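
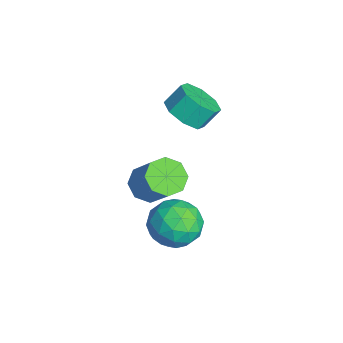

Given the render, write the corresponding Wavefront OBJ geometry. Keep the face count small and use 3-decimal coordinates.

v -0.423 -3.245 -0.735
v 0.316 -3.336 -1.275
v 1.523 -2.845 0.295
v 0.783 -2.755 0.835
v 0.057 -2.681 -1.28
v 1.264 -2.191 0.29
v -0.483 -2.357 -0.967
v 0.723 -1.866 0.604
v -0.989 -2.553 -0.517
v 0.218 -2.062 1.053
v -1.163 -3.155 -0.195
v 0.044 -2.664 1.375
v -0.904 -3.809 -0.19
v 0.303 -3.319 1.38
v -0.363 -4.134 -0.504
v 0.843 -3.643 1.067
v 0.142 -3.938 -0.953
v 1.349 -3.447 0.617
v -2.748 -1.358 1.3
v -1.792 -0.981 1.138
v -1.937 -0.245 1.997
v -2.892 -0.622 2.16
v -2.347 -0.596 0.716
v -2.492 0.139 1.575
v -3.137 -0.658 0.636
v -3.281 0.077 1.495
v -3.699 -1.13 0.946
v -3.843 -0.394 1.805
v -3.703 -1.735 1.463
v -3.848 -0.999 2.322
v -3.148 -2.119 1.885
v -3.293 -1.384 2.744
v -2.359 -2.057 1.965
v -2.503 -1.322 2.824
v -1.797 -1.586 1.655
v -1.941 -0.85 2.514
v 0.529 -1.628 -3.759
v 1.196 -1.494 -2.722
v -0.436 -3.186 -2.938
v 0.231 -3.052 -1.901
v -0.613 -2.197 -2.209
v -0.017 -1.235 -2.717
v 0.777 -3.445 -2.943
v 1.373 -2.483 -3.451
v 1.35 -2.617 -2.218
v 0.49 -1.846 -1.764
v 0.27 -2.834 -3.896
v -0.59 -2.063 -3.442
v 0.947 -1.425 -3.313
v -0.187 -3.255 -2.347
v -0.683 -2.753 -2.529
v -0.291 -2.674 -1.919
v 0.234 -1.272 -3.31
v 0.626 -1.193 -2.7
v -0.437 -1.606 -2.399
v 0.134 -3.487 -2.96
v 0.526 -3.408 -2.35
v 1.051 -2.006 -3.741
v 1.443 -1.927 -3.131
v 1.197 -3.074 -3.261
v 1.43 -2.006 -2.407
v 0.863 -2.921 -1.924
v 1.183 -3.153 -2.536
v 1.534 -2.587 -2.835
v 0.924 -1.553 -2.14
v 0.358 -2.468 -1.657
v -0.139 -1.965 -1.839
v 0.211 -1.4 -2.137
v 1.015 -2.213 -1.843
v 0.402 -2.212 -4.003
v -0.164 -3.127 -3.52
v 0.549 -3.28 -3.523
v 0.899 -2.715 -3.821
v -0.103 -1.759 -3.736
v -0.67 -2.674 -3.253
v -0.774 -2.093 -2.825
v -0.423 -1.527 -3.124
v -0.255 -2.467 -3.817
f 2 1 5
f 2 5 3
f 3 5 6
f 3 6 4
f 5 1 7
f 5 7 6
f 6 7 8
f 6 8 4
f 7 1 9
f 7 9 8
f 8 9 10
f 8 10 4
f 9 1 11
f 9 11 10
f 10 11 12
f 10 12 4
f 11 1 13
f 11 13 12
f 12 13 14
f 12 14 4
f 13 1 15
f 13 15 14
f 14 15 16
f 14 16 4
f 15 1 17
f 15 17 16
f 16 17 18
f 16 18 4
f 17 1 2
f 17 2 18
f 18 2 3
f 18 3 4
f 20 19 23
f 20 23 21
f 21 23 24
f 21 24 22
f 23 19 25
f 23 25 24
f 24 25 26
f 24 26 22
f 25 19 27
f 25 27 26
f 26 27 28
f 26 28 22
f 27 19 29
f 27 29 28
f 28 29 30
f 28 30 22
f 29 19 31
f 29 31 30
f 30 31 32
f 30 32 22
f 31 19 33
f 31 33 32
f 32 33 34
f 32 34 22
f 33 19 35
f 33 35 34
f 34 35 36
f 34 36 22
f 35 19 20
f 35 20 36
f 36 20 21
f 36 21 22
f 37 74 53
f 74 48 77
f 53 77 42
f 74 77 53
f 37 53 49
f 53 42 54
f 49 54 38
f 53 54 49
f 37 49 58
f 49 38 59
f 58 59 44
f 49 59 58
f 37 58 70
f 58 44 73
f 70 73 47
f 58 73 70
f 37 70 74
f 70 47 78
f 74 78 48
f 70 78 74
f 38 54 65
f 54 42 68
f 65 68 46
f 54 68 65
f 42 77 55
f 77 48 76
f 55 76 41
f 77 76 55
f 48 78 75
f 78 47 71
f 75 71 39
f 78 71 75
f 47 73 72
f 73 44 60
f 72 60 43
f 73 60 72
f 44 59 64
f 59 38 61
f 64 61 45
f 59 61 64
f 40 66 52
f 66 46 67
f 52 67 41
f 66 67 52
f 40 52 50
f 52 41 51
f 50 51 39
f 52 51 50
f 40 50 57
f 50 39 56
f 57 56 43
f 50 56 57
f 40 57 62
f 57 43 63
f 62 63 45
f 57 63 62
f 40 62 66
f 62 45 69
f 66 69 46
f 62 69 66
f 41 67 55
f 67 46 68
f 55 68 42
f 67 68 55
f 39 51 75
f 51 41 76
f 75 76 48
f 51 76 75
f 43 56 72
f 56 39 71
f 72 71 47
f 56 71 72
f 45 63 64
f 63 43 60
f 64 60 44
f 63 60 64
f 46 69 65
f 69 45 61
f 65 61 38
f 69 61 65



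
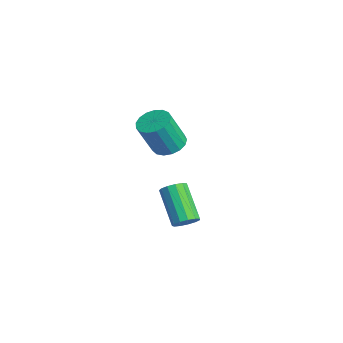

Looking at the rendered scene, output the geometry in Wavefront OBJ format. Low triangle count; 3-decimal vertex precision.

v 3.991 -0.505 -1.653
v 4.451 -0.546 -1.154
v 2.869 -0.716 0.292
v 2.409 -0.675 -0.207
v 4.372 -0.173 -1.197
v 2.789 -0.343 0.248
v 4.171 0.094 -1.385
v 2.589 -0.076 0.06
v 3.914 0.171 -1.658
v 2.331 0 -0.213
v 3.681 0.033 -1.929
v 2.098 -0.137 -0.484
v 3.546 -0.275 -2.113
v 1.964 -0.445 -0.667
v 3.553 -0.657 -2.15
v 1.971 -0.827 -0.705
v 3.699 -0.99 -2.03
v 2.117 -1.16 -0.584
v 3.938 -1.169 -1.789
v 2.355 -1.339 -0.344
v 4.194 -1.137 -1.506
v 2.611 -1.307 -0.06
v 4.385 -0.905 -1.269
v 2.802 -1.075 0.177
v -2.591 0.551 -0.476
v -1.935 1.177 -0.27
v -1.692 0.295 1.642
v -2.349 -0.331 1.436
v -2.313 1.37 -0.134
v -2.07 0.487 1.778
v -2.754 1.375 -0.076
v -2.511 0.492 1.837
v -3.158 1.191 -0.109
v -2.915 0.308 1.803
v -3.432 0.861 -0.227
v -3.189 -0.022 1.686
v -3.514 0.459 -0.401
v -3.271 -0.423 1.511
v -3.384 0.079 -0.593
v -3.141 -0.803 1.319
v -3.073 -0.193 -0.758
v -2.83 -1.075 1.154
v -2.651 -0.294 -0.859
v -2.408 -1.177 1.054
v -2.216 -0.202 -0.871
v -1.973 -1.085 1.041
v -1.867 0.063 -0.794
v -1.624 -0.82 1.119
v -1.683 0.439 -0.643
v -1.441 -0.443 1.269
v -1.708 0.842 -0.454
v -1.465 -0.041 1.458
f 2 1 5
f 2 5 3
f 3 5 6
f 3 6 4
f 5 1 7
f 5 7 6
f 6 7 8
f 6 8 4
f 7 1 9
f 7 9 8
f 8 9 10
f 8 10 4
f 9 1 11
f 9 11 10
f 10 11 12
f 10 12 4
f 11 1 13
f 11 13 12
f 12 13 14
f 12 14 4
f 13 1 15
f 13 15 14
f 14 15 16
f 14 16 4
f 15 1 17
f 15 17 16
f 16 17 18
f 16 18 4
f 17 1 19
f 17 19 18
f 18 19 20
f 18 20 4
f 19 1 21
f 19 21 20
f 20 21 22
f 20 22 4
f 21 1 23
f 21 23 22
f 22 23 24
f 22 24 4
f 23 1 2
f 23 2 24
f 24 2 3
f 24 3 4
f 26 25 29
f 26 29 27
f 27 29 30
f 27 30 28
f 29 25 31
f 29 31 30
f 30 31 32
f 30 32 28
f 31 25 33
f 31 33 32
f 32 33 34
f 32 34 28
f 33 25 35
f 33 35 34
f 34 35 36
f 34 36 28
f 35 25 37
f 35 37 36
f 36 37 38
f 36 38 28
f 37 25 39
f 37 39 38
f 38 39 40
f 38 40 28
f 39 25 41
f 39 41 40
f 40 41 42
f 40 42 28
f 41 25 43
f 41 43 42
f 42 43 44
f 42 44 28
f 43 25 45
f 43 45 44
f 44 45 46
f 44 46 28
f 45 25 47
f 45 47 46
f 46 47 48
f 46 48 28
f 47 25 49
f 47 49 48
f 48 49 50
f 48 50 28
f 49 25 51
f 49 51 50
f 50 51 52
f 50 52 28
f 51 25 26
f 51 26 52
f 52 26 27
f 52 27 28



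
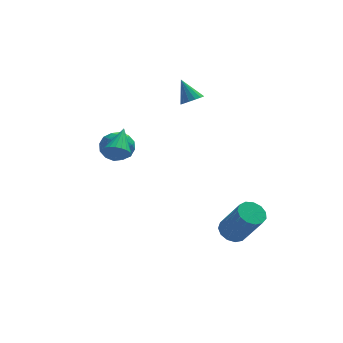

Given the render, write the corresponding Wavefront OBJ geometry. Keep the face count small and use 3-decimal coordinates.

v 0.596 1.308 1.671
v 1.172 1.465 1.796
v 0.184 1.992 2.709
v 1.066 1.692 1.604
v 0.833 1.816 1.43
v 0.537 1.804 1.321
v 0.257 1.659 1.305
v 0.068 1.42 1.387
v 0.02 1.151 1.546
v 0.127 0.924 1.737
v 0.359 0.8 1.912
v 0.655 0.812 2.021
v 0.935 0.957 2.037
v 1.124 1.196 1.955
v 1.661 -3.053 -4.509
v 2.274 -3.225 -4.845
v 2.972 -4.099 -3.127
v 2.359 -3.927 -2.791
v 2.333 -2.858 -4.683
v 3.03 -3.732 -2.964
v 2.178 -2.553 -4.465
v 2.875 -3.427 -2.746
v 1.859 -2.407 -4.261
v 2.556 -3.281 -2.542
v 1.477 -2.466 -4.136
v 2.175 -3.339 -2.417
v 1.154 -2.711 -4.129
v 1.852 -3.585 -2.411
v 0.992 -3.065 -4.244
v 1.69 -3.939 -2.525
v 1.043 -3.415 -4.442
v 1.74 -4.289 -2.724
v 1.289 -3.65 -4.662
v 1.987 -4.524 -2.944
v 1.654 -3.696 -4.833
v 2.351 -4.57 -3.115
v 2.021 -3.538 -4.902
v 2.719 -4.411 -3.183
v -3.371 1.002 -1.248
v -3.135 1.387 -0.489
v -2.965 -0.267 -0.731
v -2.729 0.118 0.028
v -3.583 0.063 -0.192
v -3.833 0.847 -0.512
v -2.267 0.273 -0.708
v -2.517 1.057 -1.028
v -2.452 0.936 -0.156
v -3.265 0.806 0.164
v -2.835 0.314 -1.384
v -3.648 0.184 -1.064
v -3.289 1.306 -0.914
v -2.811 -0.186 -0.306
v -3.313 -0.218 -0.435
v -3.174 0.008 0.011
v -3.699 0.989 -0.927
v -3.56 1.215 -0.481
v -3.823 0.436 -0.306
v -2.54 -0.095 -0.739
v -2.401 0.131 -0.293
v -2.926 1.112 -1.231
v -2.787 1.338 -0.785
v -2.277 0.684 -0.914
v -2.748 1.267 -0.272
v -2.51 0.521 0.032
v -2.238 0.613 -0.401
v -2.386 1.074 -0.589
v -3.226 1.191 -0.084
v -2.988 0.445 0.22
v -3.49 0.413 0.09
v -3.637 0.873 -0.097
v -2.825 0.926 0.112
v -3.112 0.675 -1.44
v -2.874 -0.071 -1.136
v -2.463 0.247 -1.123
v -2.61 0.707 -1.31
v -3.59 0.599 -1.252
v -3.352 -0.147 -0.948
v -3.714 0.046 -0.631
v -3.862 0.507 -0.819
v -3.275 0.194 -1.332
v -3.664 -3.744 1.746
v -3.044 -3.952 1.659
v -3.176 -2.616 2.534
v -3.079 -3.786 1.443
v -3.215 -3.613 1.28
v -3.429 -3.462 1.197
v -3.684 -3.36 1.209
v -3.935 -3.325 1.314
v -4.139 -3.362 1.494
v -4.261 -3.465 1.717
v -4.28 -3.617 1.945
v -4.192 -3.79 2.139
v -4.013 -3.955 2.265
v -3.774 -4.084 2.301
v -3.515 -4.154 2.241
v -3.282 -4.153 2.096
v -3.115 -4.082 1.89
f 2 1 4
f 2 4 3
f 4 1 5
f 4 5 3
f 5 1 6
f 5 6 3
f 6 1 7
f 6 7 3
f 7 1 8
f 7 8 3
f 8 1 9
f 8 9 3
f 9 1 10
f 9 10 3
f 10 1 11
f 10 11 3
f 11 1 12
f 11 12 3
f 12 1 13
f 12 13 3
f 13 1 14
f 13 14 3
f 14 1 2
f 14 2 3
f 16 15 19
f 16 19 17
f 17 19 20
f 17 20 18
f 19 15 21
f 19 21 20
f 20 21 22
f 20 22 18
f 21 15 23
f 21 23 22
f 22 23 24
f 22 24 18
f 23 15 25
f 23 25 24
f 24 25 26
f 24 26 18
f 25 15 27
f 25 27 26
f 26 27 28
f 26 28 18
f 27 15 29
f 27 29 28
f 28 29 30
f 28 30 18
f 29 15 31
f 29 31 30
f 30 31 32
f 30 32 18
f 31 15 33
f 31 33 32
f 32 33 34
f 32 34 18
f 33 15 35
f 33 35 34
f 34 35 36
f 34 36 18
f 35 15 37
f 35 37 36
f 36 37 38
f 36 38 18
f 37 15 16
f 37 16 38
f 38 16 17
f 38 17 18
f 39 76 55
f 76 50 79
f 55 79 44
f 76 79 55
f 39 55 51
f 55 44 56
f 51 56 40
f 55 56 51
f 39 51 60
f 51 40 61
f 60 61 46
f 51 61 60
f 39 60 72
f 60 46 75
f 72 75 49
f 60 75 72
f 39 72 76
f 72 49 80
f 76 80 50
f 72 80 76
f 40 56 67
f 56 44 70
f 67 70 48
f 56 70 67
f 44 79 57
f 79 50 78
f 57 78 43
f 79 78 57
f 50 80 77
f 80 49 73
f 77 73 41
f 80 73 77
f 49 75 74
f 75 46 62
f 74 62 45
f 75 62 74
f 46 61 66
f 61 40 63
f 66 63 47
f 61 63 66
f 42 68 54
f 68 48 69
f 54 69 43
f 68 69 54
f 42 54 52
f 54 43 53
f 52 53 41
f 54 53 52
f 42 52 59
f 52 41 58
f 59 58 45
f 52 58 59
f 42 59 64
f 59 45 65
f 64 65 47
f 59 65 64
f 42 64 68
f 64 47 71
f 68 71 48
f 64 71 68
f 43 69 57
f 69 48 70
f 57 70 44
f 69 70 57
f 41 53 77
f 53 43 78
f 77 78 50
f 53 78 77
f 45 58 74
f 58 41 73
f 74 73 49
f 58 73 74
f 47 65 66
f 65 45 62
f 66 62 46
f 65 62 66
f 48 71 67
f 71 47 63
f 67 63 40
f 71 63 67
f 82 81 84
f 82 84 83
f 84 81 85
f 84 85 83
f 85 81 86
f 85 86 83
f 86 81 87
f 86 87 83
f 87 81 88
f 87 88 83
f 88 81 89
f 88 89 83
f 89 81 90
f 89 90 83
f 90 81 91
f 90 91 83
f 91 81 92
f 91 92 83
f 92 81 93
f 92 93 83
f 93 81 94
f 93 94 83
f 94 81 95
f 94 95 83
f 95 81 96
f 95 96 83
f 96 81 97
f 96 97 83
f 97 81 82
f 97 82 83



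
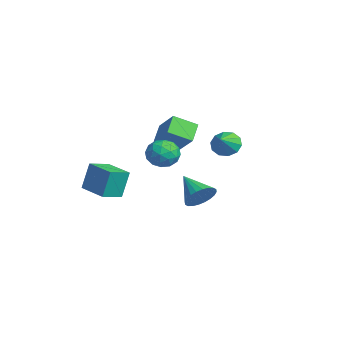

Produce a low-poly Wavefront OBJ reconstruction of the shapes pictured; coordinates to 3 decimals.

v -2.704 4.071 0.145
v -1.943 4.571 -0.358
v -1.616 3.309 1.035
v -2.111 4.926 0.152
v -2.506 4.954 0.658
v -2.976 4.645 0.969
v -3.343 4.117 0.964
v -3.466 3.572 0.647
v -3.297 3.217 0.138
v -2.903 3.189 -0.369
v -2.432 3.498 -0.679
v -2.066 4.026 -0.675
v -2.999 -5.336 -2.702
v -3.147 -4.774 -0.725
v -3.612 -3.937 -3.145
v -3.76 -3.375 -1.169
v -1.04 -4.505 -2.791
v -1.188 -3.943 -0.815
v -1.653 -3.106 -3.235
v -1.801 -2.544 -1.258
v 4.661 0.024 -1.021
v 5.154 0.358 -0.108
v 2.959 -0.524 0.101
v 4.958 0.715 -0.232
v 4.717 0.966 -0.475
v 4.466 1.074 -0.802
v 4.246 1.022 -1.162
v 4.088 0.818 -1.5
v 4.018 0.494 -1.766
v 4.046 0.097 -1.918
v 4.167 -0.31 -1.933
v 4.363 -0.667 -1.81
v 4.605 -0.918 -1.566
v 4.855 -1.026 -1.239
v 5.075 -0.974 -0.88
v 5.233 -0.77 -0.541
v 5.303 -0.445 -0.276
v 5.275 -0.049 -0.124
v -1.898 -0.711 0.637
v -1.272 0.106 1.185
v -0.308 -1.486 -0.025
v 0.318 -0.669 0.523
v -0.249 -1.48 1.141
v -1.232 -1.002 1.55
v -0.348 -0.378 -0.39
v -1.331 0.1 0.019
v -0.314 0.312 0.551
v -0.252 -0.369 1.496
v -1.328 -1.011 -0.336
v -1.266 -1.692 0.609
v -1.725 -0.235 0.969
v 0.145 -1.145 0.191
v -0.189 -1.623 0.554
v 0.18 -1.142 0.876
v -1.701 -0.886 1.183
v -1.333 -0.405 1.505
v -0.731 -1.338 1.479
v -0.247 -0.975 -0.345
v 0.121 -0.494 -0.023
v -1.76 -0.238 0.284
v -1.391 0.243 0.606
v -0.849 -0.042 -0.319
v -0.793 0.367 0.918
v 0.141 -0.088 0.529
v -0.251 0.082 -0.007
v -0.828 0.364 0.233
v -0.757 -0.033 1.474
v 0.178 -0.489 1.085
v -0.156 -0.966 1.448
v -0.733 -0.684 1.689
v -0.194 0.088 1.101
v -1.758 -0.891 0.075
v -0.823 -1.347 -0.314
v -0.847 -0.696 -0.529
v -1.424 -0.414 -0.288
v -1.721 -1.292 0.631
v -0.787 -1.747 0.242
v -0.752 -1.744 0.927
v -1.329 -1.462 1.167
v -1.386 -1.468 0.059
v -3.54 -0.475 0.545
v -4.563 0.211 1.502
v -3.263 1.088 -0.281
v -4.286 1.775 0.676
v -1.974 -0.035 1.904
v -2.997 0.652 2.861
v -1.697 1.529 1.078
v -2.72 2.215 2.035
f 2 1 4
f 2 4 3
f 4 1 5
f 4 5 3
f 5 1 6
f 5 6 3
f 6 1 7
f 6 7 3
f 7 1 8
f 7 8 3
f 8 1 9
f 8 9 3
f 9 1 10
f 9 10 3
f 10 1 11
f 10 11 3
f 11 1 12
f 11 12 3
f 12 1 2
f 12 2 3
f 14 16 13
f 17 14 13
f 13 16 15
f 15 17 13
f 14 20 16
f 18 14 17
f 18 20 14
f 16 20 15
f 19 17 15
f 15 20 19
f 19 18 17
f 20 18 19
f 22 21 24
f 22 24 23
f 24 21 25
f 24 25 23
f 25 21 26
f 25 26 23
f 26 21 27
f 26 27 23
f 27 21 28
f 27 28 23
f 28 21 29
f 28 29 23
f 29 21 30
f 29 30 23
f 30 21 31
f 30 31 23
f 31 21 32
f 31 32 23
f 32 21 33
f 32 33 23
f 33 21 34
f 33 34 23
f 34 21 35
f 34 35 23
f 35 21 36
f 35 36 23
f 36 21 37
f 36 37 23
f 37 21 38
f 37 38 23
f 38 21 22
f 38 22 23
f 39 76 55
f 76 50 79
f 55 79 44
f 76 79 55
f 39 55 51
f 55 44 56
f 51 56 40
f 55 56 51
f 39 51 60
f 51 40 61
f 60 61 46
f 51 61 60
f 39 60 72
f 60 46 75
f 72 75 49
f 60 75 72
f 39 72 76
f 72 49 80
f 76 80 50
f 72 80 76
f 40 56 67
f 56 44 70
f 67 70 48
f 56 70 67
f 44 79 57
f 79 50 78
f 57 78 43
f 79 78 57
f 50 80 77
f 80 49 73
f 77 73 41
f 80 73 77
f 49 75 74
f 75 46 62
f 74 62 45
f 75 62 74
f 46 61 66
f 61 40 63
f 66 63 47
f 61 63 66
f 42 68 54
f 68 48 69
f 54 69 43
f 68 69 54
f 42 54 52
f 54 43 53
f 52 53 41
f 54 53 52
f 42 52 59
f 52 41 58
f 59 58 45
f 52 58 59
f 42 59 64
f 59 45 65
f 64 65 47
f 59 65 64
f 42 64 68
f 64 47 71
f 68 71 48
f 64 71 68
f 43 69 57
f 69 48 70
f 57 70 44
f 69 70 57
f 41 53 77
f 53 43 78
f 77 78 50
f 53 78 77
f 45 58 74
f 58 41 73
f 74 73 49
f 58 73 74
f 47 65 66
f 65 45 62
f 66 62 46
f 65 62 66
f 48 71 67
f 71 47 63
f 67 63 40
f 71 63 67
f 82 84 81
f 85 82 81
f 81 84 83
f 83 85 81
f 82 88 84
f 86 82 85
f 86 88 82
f 84 88 83
f 87 85 83
f 83 88 87
f 87 86 85
f 88 86 87



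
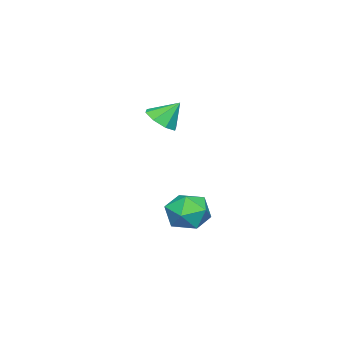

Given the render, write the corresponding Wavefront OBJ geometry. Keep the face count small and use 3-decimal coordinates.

v 2.067 -1.94 -3.884
v 2.688 -2.447 -2.951
v 0.412 -2.873 -3.289
v 1.033 -3.38 -2.356
v 0.807 -2.17 -2.36
v 1.83 -1.594 -2.727
v 1.27 -3.726 -3.513
v 2.293 -3.15 -3.88
v 2.195 -3.551 -2.721
v 1.909 -2.59 -2.009
v 1.191 -2.73 -4.231
v 0.905 -1.769 -3.519
v 1.318 -4.182 2.432
v 2.024 -3.578 2.231
v 0.942 -3.378 3.528
v 1.404 -3.405 1.892
v 0.735 -3.688 1.869
v 0.407 -4.259 2.176
v 0.613 -4.786 2.633
v 1.232 -4.959 2.973
v 1.902 -4.676 2.996
v 2.23 -4.105 2.689
f 1 12 6
f 1 6 2
f 1 2 8
f 1 8 11
f 1 11 12
f 2 6 10
f 6 12 5
f 12 11 3
f 11 8 7
f 8 2 9
f 4 10 5
f 4 5 3
f 4 3 7
f 4 7 9
f 4 9 10
f 5 10 6
f 3 5 12
f 7 3 11
f 9 7 8
f 10 9 2
f 14 13 16
f 14 16 15
f 16 13 17
f 16 17 15
f 17 13 18
f 17 18 15
f 18 13 19
f 18 19 15
f 19 13 20
f 19 20 15
f 20 13 21
f 20 21 15
f 21 13 22
f 21 22 15
f 22 13 14
f 22 14 15



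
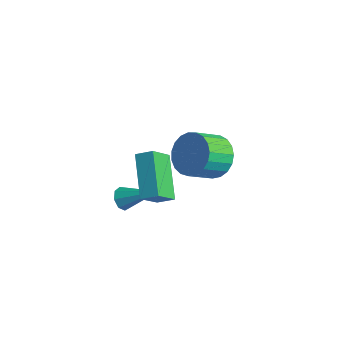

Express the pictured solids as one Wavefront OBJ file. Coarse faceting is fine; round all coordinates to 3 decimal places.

v 1.735 2.279 0.448
v 2.795 2.006 0.344
v 2.566 0.768 1.248
v 1.505 1.041 1.352
v 2.802 2.275 0.714
v 2.573 1.037 1.618
v 2.625 2.544 1.038
v 2.395 1.306 1.942
v 2.293 2.768 1.26
v 2.063 1.53 2.164
v 1.865 2.907 1.342
v 1.635 1.669 2.245
v 1.415 2.938 1.269
v 1.185 1.7 2.173
v 1.02 2.854 1.054
v 0.79 1.616 1.958
v 0.748 2.671 0.735
v 0.518 1.433 1.638
v 0.647 2.421 0.366
v 0.417 1.183 1.269
v 0.734 2.146 0.011
v 0.505 0.907 0.915
v 0.995 1.893 -0.268
v 0.765 0.655 0.635
v 1.383 1.708 -0.424
v 1.153 0.47 0.48
v 1.832 1.621 -0.428
v 1.602 0.383 0.476
v 2.264 1.648 -0.281
v 2.034 0.41 0.623
v 2.605 1.784 -0.008
v 2.375 0.546 0.896
v 0.518 -1.991 -0.396
v 0.821 -2.497 -0.425
v 1.922 -1.209 0.636
v 0.917 -2.218 -0.767
v 0.779 -1.806 -0.892
v 0.489 -1.503 -0.726
v 0.215 -1.486 -0.367
v 0.119 -1.764 -0.025
v 0.257 -2.176 0.099
v 0.547 -2.479 -0.066
v 3.782 -3.042 2.676
v 3.846 -4.017 3.692
v 2.339 -1.957 3.807
v 2.403 -2.933 4.823
v 4.377 -2.627 3.037
v 4.441 -3.603 4.053
v 2.934 -1.543 4.168
v 2.998 -2.518 5.184
f 2 1 5
f 2 5 3
f 3 5 6
f 3 6 4
f 5 1 7
f 5 7 6
f 6 7 8
f 6 8 4
f 7 1 9
f 7 9 8
f 8 9 10
f 8 10 4
f 9 1 11
f 9 11 10
f 10 11 12
f 10 12 4
f 11 1 13
f 11 13 12
f 12 13 14
f 12 14 4
f 13 1 15
f 13 15 14
f 14 15 16
f 14 16 4
f 15 1 17
f 15 17 16
f 16 17 18
f 16 18 4
f 17 1 19
f 17 19 18
f 18 19 20
f 18 20 4
f 19 1 21
f 19 21 20
f 20 21 22
f 20 22 4
f 21 1 23
f 21 23 22
f 22 23 24
f 22 24 4
f 23 1 25
f 23 25 24
f 24 25 26
f 24 26 4
f 25 1 27
f 25 27 26
f 26 27 28
f 26 28 4
f 27 1 29
f 27 29 28
f 28 29 30
f 28 30 4
f 29 1 31
f 29 31 30
f 30 31 32
f 30 32 4
f 31 1 2
f 31 2 32
f 32 2 3
f 32 3 4
f 34 33 36
f 34 36 35
f 36 33 37
f 36 37 35
f 37 33 38
f 37 38 35
f 38 33 39
f 38 39 35
f 39 33 40
f 39 40 35
f 40 33 41
f 40 41 35
f 41 33 42
f 41 42 35
f 42 33 34
f 42 34 35
f 44 46 43
f 47 44 43
f 43 46 45
f 45 47 43
f 44 50 46
f 48 44 47
f 48 50 44
f 46 50 45
f 49 47 45
f 45 50 49
f 49 48 47
f 50 48 49



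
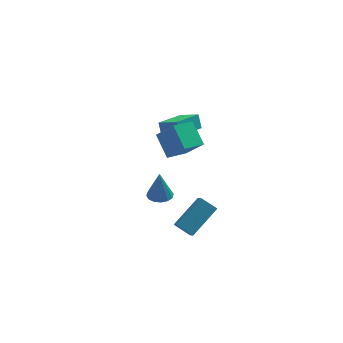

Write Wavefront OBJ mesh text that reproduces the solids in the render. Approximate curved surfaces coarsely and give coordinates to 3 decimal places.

v -0.487 1.51 3.204
v -0.6 1.932 3.956
v -1.325 2.187 2.698
v -1.438 2.609 3.45
v 0.798 2.731 2.71
v 0.685 3.153 3.462
v -0.04 3.408 2.204
v -0.153 3.83 2.956
v -1.933 -2.275 1.92
v -1.365 -2.63 1.932
v -1.947 -2.245 3.54
v -1.263 -2.298 1.926
v -1.342 -1.96 1.919
v -1.578 -1.707 1.913
v -1.91 -1.605 1.908
v -2.248 -1.684 1.907
v -2.501 -1.92 1.909
v -2.603 -2.252 1.914
v -2.524 -2.59 1.921
v -2.288 -2.843 1.928
v -1.956 -2.944 1.932
v -1.618 -2.866 1.934
v -1.286 0.182 2.666
v -1.713 1.292 3.596
v -0.24 0.824 2.379
v -0.668 1.935 3.309
v -0.492 -0.555 3.911
v -0.92 0.556 4.841
v 0.553 0.088 3.624
v 0.126 1.198 4.554
v -1.344 -4.12 1.176
v -0.028 -3.125 2.234
v -1.368 -3.267 0.404
v -0.052 -2.272 1.463
v -0.588 -4.568 0.657
v 0.728 -3.573 1.716
v -0.612 -3.715 -0.114
v 0.704 -2.72 0.944
f 2 4 1
f 5 2 1
f 1 4 3
f 3 5 1
f 2 8 4
f 6 2 5
f 6 8 2
f 4 8 3
f 7 5 3
f 3 8 7
f 7 6 5
f 8 6 7
f 10 9 12
f 10 12 11
f 12 9 13
f 12 13 11
f 13 9 14
f 13 14 11
f 14 9 15
f 14 15 11
f 15 9 16
f 15 16 11
f 16 9 17
f 16 17 11
f 17 9 18
f 17 18 11
f 18 9 19
f 18 19 11
f 19 9 20
f 19 20 11
f 20 9 21
f 20 21 11
f 21 9 22
f 21 22 11
f 22 9 10
f 22 10 11
f 24 26 23
f 27 24 23
f 23 26 25
f 25 27 23
f 24 30 26
f 28 24 27
f 28 30 24
f 26 30 25
f 29 27 25
f 25 30 29
f 29 28 27
f 30 28 29
f 32 34 31
f 35 32 31
f 31 34 33
f 33 35 31
f 32 38 34
f 36 32 35
f 36 38 32
f 34 38 33
f 37 35 33
f 33 38 37
f 37 36 35
f 38 36 37



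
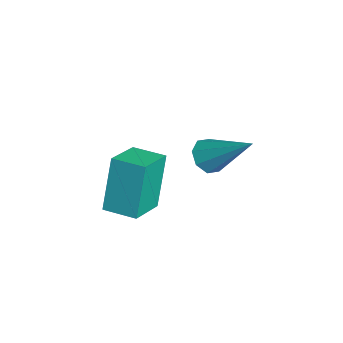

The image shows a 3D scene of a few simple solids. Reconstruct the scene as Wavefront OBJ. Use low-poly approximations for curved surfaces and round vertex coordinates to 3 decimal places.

v 0.577 0.526 -0.235
v 1.163 0.364 -0.583
v 1.703 1.694 1.115
v 0.929 0.807 -0.771
v 0.489 1.086 -0.645
v 0.101 1.037 -0.279
v -0.008 0.688 0.113
v 0.226 0.245 0.301
v 0.666 -0.034 0.176
v 1.054 0.015 -0.191
v 2.854 -2.639 0.242
v 2.296 -2.242 2.121
v 3.561 -1.745 0.263
v 3.003 -1.348 2.142
v 3.917 -3.492 0.738
v 3.359 -3.095 2.617
v 4.624 -2.598 0.759
v 4.066 -2.201 2.638
f 2 1 4
f 2 4 3
f 4 1 5
f 4 5 3
f 5 1 6
f 5 6 3
f 6 1 7
f 6 7 3
f 7 1 8
f 7 8 3
f 8 1 9
f 8 9 3
f 9 1 10
f 9 10 3
f 10 1 2
f 10 2 3
f 12 14 11
f 15 12 11
f 11 14 13
f 13 15 11
f 12 18 14
f 16 12 15
f 16 18 12
f 14 18 13
f 17 15 13
f 13 18 17
f 17 16 15
f 18 16 17



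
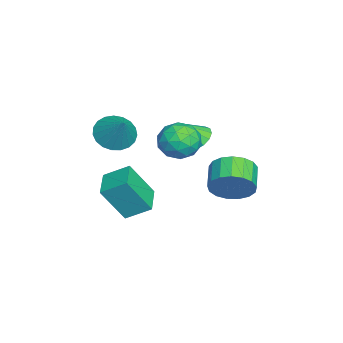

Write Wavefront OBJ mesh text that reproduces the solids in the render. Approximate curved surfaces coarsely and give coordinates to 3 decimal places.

v 0.908 -1.798 -4.67
v 1.192 -2.903 -2.812
v 0.942 -0.55 -3.932
v 1.225 -1.655 -2.075
v 2.475 -1.725 -4.865
v 2.758 -2.83 -3.008
v 2.508 -0.477 -4.128
v 2.792 -1.582 -2.27
v 2.793 1.553 1.414
v 3.669 0.953 1.199
v 1.891 0.667 0.201
v 2.767 0.067 -0.014
v 2.253 -0.044 0.933
v 2.811 0.504 1.683
v 2.749 1.116 -0.283
v 3.307 1.664 0.467
v 3.642 0.683 0.151
v 3.336 -0.033 0.903
v 2.224 1.653 0.497
v 1.918 0.937 1.249
v 3.31 1.331 1.413
v 2.25 0.289 -0.013
v 1.947 0.224 0.544
v 2.463 -0.128 0.418
v 2.806 1.067 1.697
v 3.321 0.714 1.571
v 2.488 0.128 1.415
v 2.239 0.906 -0.171
v 2.754 0.553 -0.297
v 3.097 1.748 0.982
v 3.613 1.396 0.856
v 3.072 1.492 -0.015
v 3.81 0.82 0.671
v 3.279 0.299 -0.042
v 3.269 0.916 -0.201
v 3.597 1.237 0.24
v 3.629 0.399 1.113
v 3.099 -0.122 0.4
v 2.797 -0.187 0.956
v 3.125 0.134 1.397
v 3.613 0.24 0.496
v 2.461 1.742 1
v 1.931 1.221 0.287
v 2.435 1.486 0.003
v 2.763 1.807 0.444
v 2.281 1.321 1.442
v 1.75 0.8 0.729
v 1.963 0.383 1.16
v 2.291 0.704 1.601
v 1.947 1.38 0.904
v 1.503 -2.275 0.266
v 2.186 -1.921 -0.449
v 2.557 -1.705 1.554
v 1.927 -1.574 -0.391
v 1.595 -1.348 -0.22
v 1.247 -1.283 0.036
v 0.944 -1.389 0.331
v 0.737 -1.648 0.615
v 0.662 -2.016 0.839
v 0.733 -2.428 0.963
v 0.937 -2.814 0.967
v 1.239 -3.107 0.849
v 1.586 -3.256 0.631
v 1.919 -3.235 0.349
v 2.18 -3.049 0.053
v 2.324 -2.728 -0.206
v 2.326 -2.329 -0.384
v 4.262 3.312 -1.31
v 4.625 3.813 -0.4
v 3.38 3.769 0.12
v 3.018 3.268 -0.79
v 4.48 4.21 -0.714
v 3.235 4.166 -0.193
v 4.285 4.402 -1.164
v 3.04 4.358 -0.643
v 4.085 4.344 -1.647
v 2.84 4.3 -1.127
v 3.926 4.05 -2.053
v 2.681 4.006 -1.533
v 3.843 3.586 -2.29
v 2.598 3.542 -1.769
v 3.857 3.06 -2.301
v 2.612 3.016 -1.781
v 3.964 2.592 -2.086
v 2.719 2.548 -1.566
v 4.139 2.288 -1.693
v 2.894 2.244 -1.173
v 4.342 2.219 -1.212
v 3.097 2.175 -0.692
v 4.527 2.401 -0.754
v 3.282 2.357 -0.234
v 4.652 2.791 -0.423
v 3.407 2.747 0.097
v 4.687 3.3 -0.295
v 3.442 3.256 0.225
v -0.069 1.346 -0.812
v 0.691 1.727 -0.782
v 0.349 0.414 0.432
v 0.433 1.965 -0.517
v 0.041 2.038 -0.331
v -0.381 1.925 -0.274
v -0.719 1.657 -0.362
v -0.882 1.306 -0.57
v -0.828 0.965 -0.843
v -0.57 0.726 -1.108
v -0.178 0.654 -1.294
v 0.244 0.767 -1.351
v 0.581 1.035 -1.263
v 0.745 1.386 -1.055
f 2 4 1
f 5 2 1
f 1 4 3
f 3 5 1
f 2 8 4
f 6 2 5
f 6 8 2
f 4 8 3
f 7 5 3
f 3 8 7
f 7 6 5
f 8 6 7
f 9 46 25
f 46 20 49
f 25 49 14
f 46 49 25
f 9 25 21
f 25 14 26
f 21 26 10
f 25 26 21
f 9 21 30
f 21 10 31
f 30 31 16
f 21 31 30
f 9 30 42
f 30 16 45
f 42 45 19
f 30 45 42
f 9 42 46
f 42 19 50
f 46 50 20
f 42 50 46
f 10 26 37
f 26 14 40
f 37 40 18
f 26 40 37
f 14 49 27
f 49 20 48
f 27 48 13
f 49 48 27
f 20 50 47
f 50 19 43
f 47 43 11
f 50 43 47
f 19 45 44
f 45 16 32
f 44 32 15
f 45 32 44
f 16 31 36
f 31 10 33
f 36 33 17
f 31 33 36
f 12 38 24
f 38 18 39
f 24 39 13
f 38 39 24
f 12 24 22
f 24 13 23
f 22 23 11
f 24 23 22
f 12 22 29
f 22 11 28
f 29 28 15
f 22 28 29
f 12 29 34
f 29 15 35
f 34 35 17
f 29 35 34
f 12 34 38
f 34 17 41
f 38 41 18
f 34 41 38
f 13 39 27
f 39 18 40
f 27 40 14
f 39 40 27
f 11 23 47
f 23 13 48
f 47 48 20
f 23 48 47
f 15 28 44
f 28 11 43
f 44 43 19
f 28 43 44
f 17 35 36
f 35 15 32
f 36 32 16
f 35 32 36
f 18 41 37
f 41 17 33
f 37 33 10
f 41 33 37
f 52 51 54
f 52 54 53
f 54 51 55
f 54 55 53
f 55 51 56
f 55 56 53
f 56 51 57
f 56 57 53
f 57 51 58
f 57 58 53
f 58 51 59
f 58 59 53
f 59 51 60
f 59 60 53
f 60 51 61
f 60 61 53
f 61 51 62
f 61 62 53
f 62 51 63
f 62 63 53
f 63 51 64
f 63 64 53
f 64 51 65
f 64 65 53
f 65 51 66
f 65 66 53
f 66 51 67
f 66 67 53
f 67 51 52
f 67 52 53
f 69 68 72
f 69 72 70
f 70 72 73
f 70 73 71
f 72 68 74
f 72 74 73
f 73 74 75
f 73 75 71
f 74 68 76
f 74 76 75
f 75 76 77
f 75 77 71
f 76 68 78
f 76 78 77
f 77 78 79
f 77 79 71
f 78 68 80
f 78 80 79
f 79 80 81
f 79 81 71
f 80 68 82
f 80 82 81
f 81 82 83
f 81 83 71
f 82 68 84
f 82 84 83
f 83 84 85
f 83 85 71
f 84 68 86
f 84 86 85
f 85 86 87
f 85 87 71
f 86 68 88
f 86 88 87
f 87 88 89
f 87 89 71
f 88 68 90
f 88 90 89
f 89 90 91
f 89 91 71
f 90 68 92
f 90 92 91
f 91 92 93
f 91 93 71
f 92 68 94
f 92 94 93
f 93 94 95
f 93 95 71
f 94 68 69
f 94 69 95
f 95 69 70
f 95 70 71
f 97 96 99
f 97 99 98
f 99 96 100
f 99 100 98
f 100 96 101
f 100 101 98
f 101 96 102
f 101 102 98
f 102 96 103
f 102 103 98
f 103 96 104
f 103 104 98
f 104 96 105
f 104 105 98
f 105 96 106
f 105 106 98
f 106 96 107
f 106 107 98
f 107 96 108
f 107 108 98
f 108 96 109
f 108 109 98
f 109 96 97
f 109 97 98



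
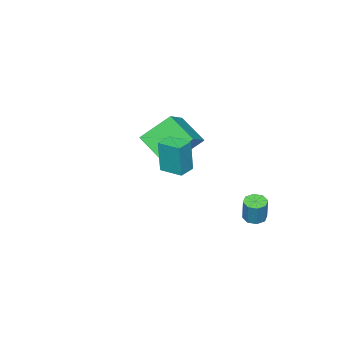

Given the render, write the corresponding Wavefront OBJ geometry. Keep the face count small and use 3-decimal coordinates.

v -3.971 0.707 -2.942
v -3.387 0.746 -3.076
v -3.106 1.011 -1.772
v -3.689 0.973 -1.638
v -3.603 1.15 -3.111
v -3.321 1.415 -1.808
v -4.034 1.295 -3.048
v -3.752 1.56 -1.744
v -4.428 1.095 -2.922
v -4.147 1.361 -1.618
v -4.554 0.669 -2.808
v -4.273 0.934 -1.504
v -4.339 0.265 -2.772
v -4.057 0.53 -1.469
v -3.908 0.12 -2.836
v -3.626 0.385 -1.532
v -3.513 0.319 -2.962
v -3.232 0.585 -1.658
v 1.639 0.518 3.007
v 1.735 0.477 4.744
v 1.502 1.68 3.042
v 1.598 1.639 4.779
v 2.502 0.621 2.961
v 2.598 0.58 4.698
v 2.365 1.783 2.996
v 2.461 1.742 4.733
v -2.898 -3.622 -0.32
v -2.904 -5.103 0.704
v -4.097 -2.694 1.015
v -4.103 -4.175 2.038
v -1.417 -3.005 0.582
v -1.423 -4.486 1.605
v -2.616 -2.077 1.916
v -2.622 -3.558 2.94
f 2 1 5
f 2 5 3
f 3 5 6
f 3 6 4
f 5 1 7
f 5 7 6
f 6 7 8
f 6 8 4
f 7 1 9
f 7 9 8
f 8 9 10
f 8 10 4
f 9 1 11
f 9 11 10
f 10 11 12
f 10 12 4
f 11 1 13
f 11 13 12
f 12 13 14
f 12 14 4
f 13 1 15
f 13 15 14
f 14 15 16
f 14 16 4
f 15 1 17
f 15 17 16
f 16 17 18
f 16 18 4
f 17 1 2
f 17 2 18
f 18 2 3
f 18 3 4
f 20 22 19
f 23 20 19
f 19 22 21
f 21 23 19
f 20 26 22
f 24 20 23
f 24 26 20
f 22 26 21
f 25 23 21
f 21 26 25
f 25 24 23
f 26 24 25
f 28 30 27
f 31 28 27
f 27 30 29
f 29 31 27
f 28 34 30
f 32 28 31
f 32 34 28
f 30 34 29
f 33 31 29
f 29 34 33
f 33 32 31
f 34 32 33



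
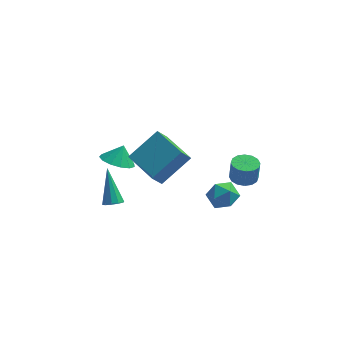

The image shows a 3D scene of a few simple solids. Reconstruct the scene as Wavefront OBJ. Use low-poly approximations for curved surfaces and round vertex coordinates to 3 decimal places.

v 2.107 -1.797 -0.326
v 2.888 -1.88 -0.775
v 2.092 -3.24 -0.085
v 2.873 -3.323 -0.534
v 2.854 -2.906 0.268
v 2.864 -2.014 0.119
v 2.116 -3.106 -0.979
v 2.126 -2.214 -1.128
v 2.894 -2.689 -1.178
v 3.35 -2.565 -0.407
v 1.63 -2.555 -0.453
v 2.086 -2.431 0.318
v -2.813 -4.212 0.187
v -2.305 -4.3 0.379
v -3.207 -2.968 1.793
v -2.294 -4.03 0.173
v -2.482 -3.83 -0.028
v -2.796 -3.776 -0.147
v -3.116 -3.889 -0.138
v -3.321 -4.125 -0.005
v -3.332 -4.395 0.201
v -3.144 -4.595 0.402
v -2.83 -4.649 0.521
v -2.51 -4.536 0.512
v 3.465 -0.975 -0.439
v 4.067 -0.546 -0.486
v 4.136 -0.517 0.671
v 3.535 -0.945 0.719
v 3.772 -0.302 -0.475
v 3.841 -0.273 0.683
v 3.394 -0.238 -0.453
v 3.464 -0.209 0.704
v 3.036 -0.372 -0.428
v 3.106 -0.342 0.729
v 2.793 -0.667 -0.406
v 2.863 -0.637 0.751
v 2.73 -1.044 -0.393
v 2.8 -1.015 0.765
v 2.864 -1.403 -0.391
v 2.933 -1.374 0.766
v 3.159 -1.647 -0.403
v 3.228 -1.618 0.755
v 3.536 -1.711 -0.424
v 3.606 -1.682 0.733
v 3.894 -1.578 -0.449
v 3.964 -1.548 0.708
v 4.137 -1.283 -0.471
v 4.207 -1.253 0.686
v 4.2 -0.905 -0.485
v 4.27 -0.876 0.673
v -0.957 -3.501 1.628
v 0.415 -2.501 2.847
v -2.255 -2.012 1.865
v -0.884 -1.011 3.084
v -0.516 -2.969 0.696
v 0.855 -1.968 1.915
v -1.815 -1.479 0.933
v -0.443 -0.479 2.152
v -3.247 1.848 -2.256
v -2.738 2.535 -2.755
v -2.933 2.292 -1.324
v -3.251 2.742 -2.681
v -3.762 2.665 -2.472
v -4.11 2.329 -2.195
v -4.184 1.84 -1.937
v -3.961 1.353 -1.781
v -3.511 1.024 -1.775
v -2.977 0.956 -1.923
v -2.529 1.171 -2.176
v -2.309 1.601 -2.455
v -2.387 2.11 -2.671
f 1 12 6
f 1 6 2
f 1 2 8
f 1 8 11
f 1 11 12
f 2 6 10
f 6 12 5
f 12 11 3
f 11 8 7
f 8 2 9
f 4 10 5
f 4 5 3
f 4 3 7
f 4 7 9
f 4 9 10
f 5 10 6
f 3 5 12
f 7 3 11
f 9 7 8
f 10 9 2
f 14 13 16
f 14 16 15
f 16 13 17
f 16 17 15
f 17 13 18
f 17 18 15
f 18 13 19
f 18 19 15
f 19 13 20
f 19 20 15
f 20 13 21
f 20 21 15
f 21 13 22
f 21 22 15
f 22 13 23
f 22 23 15
f 23 13 24
f 23 24 15
f 24 13 14
f 24 14 15
f 26 25 29
f 26 29 27
f 27 29 30
f 27 30 28
f 29 25 31
f 29 31 30
f 30 31 32
f 30 32 28
f 31 25 33
f 31 33 32
f 32 33 34
f 32 34 28
f 33 25 35
f 33 35 34
f 34 35 36
f 34 36 28
f 35 25 37
f 35 37 36
f 36 37 38
f 36 38 28
f 37 25 39
f 37 39 38
f 38 39 40
f 38 40 28
f 39 25 41
f 39 41 40
f 40 41 42
f 40 42 28
f 41 25 43
f 41 43 42
f 42 43 44
f 42 44 28
f 43 25 45
f 43 45 44
f 44 45 46
f 44 46 28
f 45 25 47
f 45 47 46
f 46 47 48
f 46 48 28
f 47 25 49
f 47 49 48
f 48 49 50
f 48 50 28
f 49 25 26
f 49 26 50
f 50 26 27
f 50 27 28
f 52 54 51
f 55 52 51
f 51 54 53
f 53 55 51
f 52 58 54
f 56 52 55
f 56 58 52
f 54 58 53
f 57 55 53
f 53 58 57
f 57 56 55
f 58 56 57
f 60 59 62
f 60 62 61
f 62 59 63
f 62 63 61
f 63 59 64
f 63 64 61
f 64 59 65
f 64 65 61
f 65 59 66
f 65 66 61
f 66 59 67
f 66 67 61
f 67 59 68
f 67 68 61
f 68 59 69
f 68 69 61
f 69 59 70
f 69 70 61
f 70 59 71
f 70 71 61
f 71 59 60
f 71 60 61



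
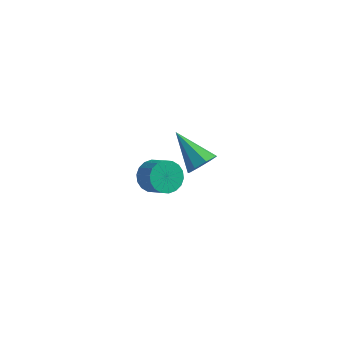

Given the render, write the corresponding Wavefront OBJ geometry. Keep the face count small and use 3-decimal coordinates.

v -3.901 3.379 -3.307
v -3.364 3.199 -4.058
v -2.442 2.64 -3.263
v -2.979 2.821 -2.513
v -3.235 3.579 -3.94
v -2.313 3.02 -3.145
v -3.238 3.92 -3.697
v -2.316 3.361 -2.902
v -3.373 4.153 -3.377
v -2.45 3.595 -2.582
v -3.612 4.234 -3.043
v -2.689 3.675 -2.248
v -3.908 4.145 -2.762
v -2.985 3.586 -1.967
v -4.203 3.904 -2.588
v -3.28 3.345 -1.793
v -4.438 3.56 -2.557
v -3.516 3.001 -1.762
v -4.567 3.18 -2.675
v -3.645 2.621 -1.88
v -4.564 2.839 -2.918
v -3.642 2.28 -2.123
v -4.43 2.605 -3.238
v -3.507 2.047 -2.443
v -4.191 2.525 -3.572
v -3.268 1.966 -2.777
v -3.895 2.614 -3.853
v -2.972 2.055 -3.058
v -3.6 2.855 -4.027
v -2.677 2.296 -3.232
v 0.03 -0.476 2.637
v 0.337 -0.84 3.305
v -1.55 0.296 3.783
v 0.561 -0.259 3.223
v 0.475 0.194 2.798
v 0.128 0.255 2.278
v -0.276 -0.113 1.969
v -0.5 -0.693 2.051
v -0.414 -1.146 2.476
v -0.067 -1.207 2.995
f 2 1 5
f 2 5 3
f 3 5 6
f 3 6 4
f 5 1 7
f 5 7 6
f 6 7 8
f 6 8 4
f 7 1 9
f 7 9 8
f 8 9 10
f 8 10 4
f 9 1 11
f 9 11 10
f 10 11 12
f 10 12 4
f 11 1 13
f 11 13 12
f 12 13 14
f 12 14 4
f 13 1 15
f 13 15 14
f 14 15 16
f 14 16 4
f 15 1 17
f 15 17 16
f 16 17 18
f 16 18 4
f 17 1 19
f 17 19 18
f 18 19 20
f 18 20 4
f 19 1 21
f 19 21 20
f 20 21 22
f 20 22 4
f 21 1 23
f 21 23 22
f 22 23 24
f 22 24 4
f 23 1 25
f 23 25 24
f 24 25 26
f 24 26 4
f 25 1 27
f 25 27 26
f 26 27 28
f 26 28 4
f 27 1 29
f 27 29 28
f 28 29 30
f 28 30 4
f 29 1 2
f 29 2 30
f 30 2 3
f 30 3 4
f 32 31 34
f 32 34 33
f 34 31 35
f 34 35 33
f 35 31 36
f 35 36 33
f 36 31 37
f 36 37 33
f 37 31 38
f 37 38 33
f 38 31 39
f 38 39 33
f 39 31 40
f 39 40 33
f 40 31 32
f 40 32 33



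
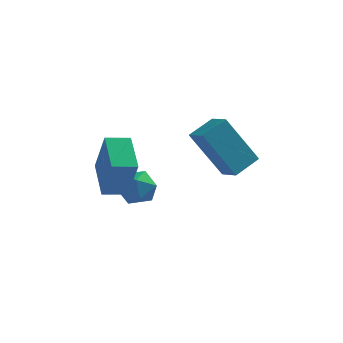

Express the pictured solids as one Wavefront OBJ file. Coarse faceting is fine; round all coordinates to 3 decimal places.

v 0.645 -2.853 0.197
v -0.331 -3.391 2.024
v 1.155 -1.993 0.722
v 0.179 -2.531 2.549
v 1.281 -3.349 0.391
v 0.305 -3.887 2.218
v 1.791 -2.489 0.916
v 0.815 -3.027 2.743
v -3.184 -0.694 -1.994
v -2.583 -0.566 -1.435
v -3.437 -1.894 -1.445
v -2.836 -1.766 -0.886
v -3.535 -1.317 -0.856
v -3.378 -0.575 -1.195
v -2.642 -1.885 -1.685
v -2.485 -1.143 -2.024
v -2.248 -1.301 -1.244
v -2.8 -0.95 -0.732
v -3.22 -1.51 -2.148
v -3.772 -1.159 -1.636
v -3.071 -4.274 -0.704
v -2.418 -4.977 0.878
v -3.794 -3.083 0.122
v -3.141 -3.786 1.704
v -2.339 -3.774 -0.784
v -1.686 -4.477 0.798
v -3.062 -2.583 0.042
v -2.409 -3.286 1.624
f 2 4 1
f 5 2 1
f 1 4 3
f 3 5 1
f 2 8 4
f 6 2 5
f 6 8 2
f 4 8 3
f 7 5 3
f 3 8 7
f 7 6 5
f 8 6 7
f 9 20 14
f 9 14 10
f 9 10 16
f 9 16 19
f 9 19 20
f 10 14 18
f 14 20 13
f 20 19 11
f 19 16 15
f 16 10 17
f 12 18 13
f 12 13 11
f 12 11 15
f 12 15 17
f 12 17 18
f 13 18 14
f 11 13 20
f 15 11 19
f 17 15 16
f 18 17 10
f 22 24 21
f 25 22 21
f 21 24 23
f 23 25 21
f 22 28 24
f 26 22 25
f 26 28 22
f 24 28 23
f 27 25 23
f 23 28 27
f 27 26 25
f 28 26 27



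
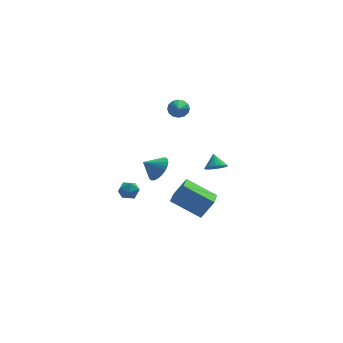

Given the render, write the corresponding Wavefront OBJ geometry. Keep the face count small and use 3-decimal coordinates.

v 3.722 3.231 -2.013
v 4.208 3.671 -2.378
v 3.678 3.949 -1.207
v 3.858 3.786 -2.499
v 3.471 3.752 -2.491
v 3.152 3.579 -2.354
v 2.985 3.312 -2.126
v 3.016 3.024 -1.867
v 3.237 2.791 -1.648
v 3.587 2.677 -1.527
v 3.974 2.71 -1.535
v 4.293 2.884 -1.672
v 4.459 3.15 -1.9
v 4.428 3.439 -2.158
v 0.216 3.985 -2.241
v 0.804 4.059 -1.448
v -0.756 3.975 -1.519
v 0.74 4.431 -1.529
v 0.596 4.735 -1.718
v 0.394 4.925 -1.987
v 0.165 4.972 -2.295
v -0.056 4.869 -2.594
v -0.236 4.631 -2.84
v -0.347 4.295 -2.994
v -0.372 3.911 -3.034
v -0.308 3.539 -2.952
v -0.164 3.235 -2.763
v 0.037 3.045 -2.494
v 0.266 2.998 -2.186
v 0.488 3.101 -1.887
v 0.667 3.339 -1.641
v 0.778 3.675 -1.487
v 1.186 -5.055 -0.917
v -0.479 -4.246 0.157
v 1.651 -3.522 -1.351
v -0.014 -2.713 -0.277
v 1.974 -4.967 0.237
v 0.309 -4.158 1.311
v 2.439 -3.434 -0.197
v 0.774 -2.625 0.877
v -3.23 -2.423 0.136
v -2.893 -2.212 0.73
v -2.387 -3.188 -0.07
v -2.05 -2.977 0.524
v -2.667 -3.335 0.571
v -3.188 -2.863 0.698
v -2.092 -2.537 -0.038
v -2.613 -2.065 0.089
v -2.19 -2.283 0.623
v -2.546 -2.776 0.999
v -2.734 -2.624 -0.339
v -3.09 -3.117 0.037
v 1.484 4.028 3.041
v 1.867 4.261 3.565
v 1.276 2.752 3.759
v 1.533 4.36 3.644
v 1.186 4.37 3.561
v 0.918 4.288 3.339
v 0.802 4.137 3.037
v 0.869 3.957 2.736
v 1.1 3.796 2.516
v 1.434 3.697 2.437
v 1.782 3.687 2.52
v 2.049 3.769 2.742
v 2.165 3.92 3.044
v 2.098 4.1 3.345
f 2 1 4
f 2 4 3
f 4 1 5
f 4 5 3
f 5 1 6
f 5 6 3
f 6 1 7
f 6 7 3
f 7 1 8
f 7 8 3
f 8 1 9
f 8 9 3
f 9 1 10
f 9 10 3
f 10 1 11
f 10 11 3
f 11 1 12
f 11 12 3
f 12 1 13
f 12 13 3
f 13 1 14
f 13 14 3
f 14 1 2
f 14 2 3
f 16 15 18
f 16 18 17
f 18 15 19
f 18 19 17
f 19 15 20
f 19 20 17
f 20 15 21
f 20 21 17
f 21 15 22
f 21 22 17
f 22 15 23
f 22 23 17
f 23 15 24
f 23 24 17
f 24 15 25
f 24 25 17
f 25 15 26
f 25 26 17
f 26 15 27
f 26 27 17
f 27 15 28
f 27 28 17
f 28 15 29
f 28 29 17
f 29 15 30
f 29 30 17
f 30 15 31
f 30 31 17
f 31 15 32
f 31 32 17
f 32 15 16
f 32 16 17
f 34 36 33
f 37 34 33
f 33 36 35
f 35 37 33
f 34 40 36
f 38 34 37
f 38 40 34
f 36 40 35
f 39 37 35
f 35 40 39
f 39 38 37
f 40 38 39
f 41 52 46
f 41 46 42
f 41 42 48
f 41 48 51
f 41 51 52
f 42 46 50
f 46 52 45
f 52 51 43
f 51 48 47
f 48 42 49
f 44 50 45
f 44 45 43
f 44 43 47
f 44 47 49
f 44 49 50
f 45 50 46
f 43 45 52
f 47 43 51
f 49 47 48
f 50 49 42
f 54 53 56
f 54 56 55
f 56 53 57
f 56 57 55
f 57 53 58
f 57 58 55
f 58 53 59
f 58 59 55
f 59 53 60
f 59 60 55
f 60 53 61
f 60 61 55
f 61 53 62
f 61 62 55
f 62 53 63
f 62 63 55
f 63 53 64
f 63 64 55
f 64 53 65
f 64 65 55
f 65 53 66
f 65 66 55
f 66 53 54
f 66 54 55



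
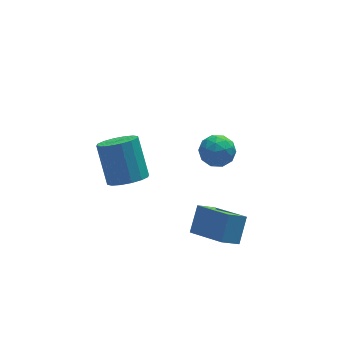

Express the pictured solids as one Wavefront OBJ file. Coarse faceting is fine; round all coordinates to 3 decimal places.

v -2.476 -0.95 0.61
v -1.723 -0.61 0.408
v -1.832 0.51 1.888
v -2.584 0.17 2.09
v -2.02 -0.362 0.198
v -2.128 0.758 1.679
v -2.439 -0.272 0.099
v -2.547 0.849 1.58
v -2.868 -0.363 0.137
v -2.976 0.758 1.617
v -3.192 -0.611 0.301
v -3.3 0.509 1.782
v -3.324 -0.951 0.548
v -3.432 0.17 2.029
v -3.228 -1.29 0.812
v -3.337 -0.17 2.292
v -2.932 -1.538 1.021
v -3.04 -0.418 2.502
v -2.513 -1.629 1.12
v -2.621 -0.508 2.601
v -2.084 -1.538 1.083
v -2.192 -0.417 2.563
v -1.76 -1.289 0.918
v -1.868 -0.169 2.399
v -1.628 -0.95 0.671
v -1.736 0.171 2.152
v 0.807 -1.042 -4.196
v 1.661 -2.528 -3.527
v -0.011 -1.228 -3.566
v 0.842 -2.715 -2.897
v 1.358 -0.305 -3.263
v 2.211 -1.792 -2.594
v 0.539 -0.492 -2.633
v 1.393 -1.978 -1.964
v 1.811 3.137 -2.595
v 2.383 3.734 -2.8
v 2.637 2.166 -3.12
v 3.209 2.763 -3.325
v 3.066 2.573 -2.507
v 2.556 3.173 -2.183
v 2.464 2.727 -3.737
v 1.954 3.327 -3.413
v 2.787 3.48 -3.506
v 3.158 3.386 -2.746
v 1.862 2.514 -3.174
v 2.233 2.42 -2.414
v 2.025 3.521 -2.652
v 2.995 2.379 -3.268
v 2.911 2.268 -2.788
v 3.247 2.619 -2.908
v 2.126 3.191 -2.289
v 2.462 3.542 -2.409
v 2.863 2.86 -2.237
v 2.558 2.358 -3.511
v 2.894 2.709 -3.631
v 1.773 3.281 -3.012
v 2.109 3.632 -3.132
v 2.157 3.04 -3.683
v 2.598 3.723 -3.187
v 3.083 3.152 -3.495
v 2.646 3.131 -3.738
v 2.346 3.483 -3.547
v 2.817 3.667 -2.74
v 3.302 3.096 -3.048
v 3.218 2.985 -2.568
v 2.918 3.337 -2.377
v 3.054 3.518 -3.155
v 1.718 2.804 -2.872
v 2.203 2.233 -3.18
v 2.102 2.563 -3.543
v 1.802 2.915 -3.352
v 1.937 2.748 -2.425
v 2.422 2.177 -2.733
v 2.674 2.417 -2.373
v 2.374 2.769 -2.182
v 1.966 2.382 -2.765
f 2 1 5
f 2 5 3
f 3 5 6
f 3 6 4
f 5 1 7
f 5 7 6
f 6 7 8
f 6 8 4
f 7 1 9
f 7 9 8
f 8 9 10
f 8 10 4
f 9 1 11
f 9 11 10
f 10 11 12
f 10 12 4
f 11 1 13
f 11 13 12
f 12 13 14
f 12 14 4
f 13 1 15
f 13 15 14
f 14 15 16
f 14 16 4
f 15 1 17
f 15 17 16
f 16 17 18
f 16 18 4
f 17 1 19
f 17 19 18
f 18 19 20
f 18 20 4
f 19 1 21
f 19 21 20
f 20 21 22
f 20 22 4
f 21 1 23
f 21 23 22
f 22 23 24
f 22 24 4
f 23 1 25
f 23 25 24
f 24 25 26
f 24 26 4
f 25 1 2
f 25 2 26
f 26 2 3
f 26 3 4
f 28 30 27
f 31 28 27
f 27 30 29
f 29 31 27
f 28 34 30
f 32 28 31
f 32 34 28
f 30 34 29
f 33 31 29
f 29 34 33
f 33 32 31
f 34 32 33
f 35 72 51
f 72 46 75
f 51 75 40
f 72 75 51
f 35 51 47
f 51 40 52
f 47 52 36
f 51 52 47
f 35 47 56
f 47 36 57
f 56 57 42
f 47 57 56
f 35 56 68
f 56 42 71
f 68 71 45
f 56 71 68
f 35 68 72
f 68 45 76
f 72 76 46
f 68 76 72
f 36 52 63
f 52 40 66
f 63 66 44
f 52 66 63
f 40 75 53
f 75 46 74
f 53 74 39
f 75 74 53
f 46 76 73
f 76 45 69
f 73 69 37
f 76 69 73
f 45 71 70
f 71 42 58
f 70 58 41
f 71 58 70
f 42 57 62
f 57 36 59
f 62 59 43
f 57 59 62
f 38 64 50
f 64 44 65
f 50 65 39
f 64 65 50
f 38 50 48
f 50 39 49
f 48 49 37
f 50 49 48
f 38 48 55
f 48 37 54
f 55 54 41
f 48 54 55
f 38 55 60
f 55 41 61
f 60 61 43
f 55 61 60
f 38 60 64
f 60 43 67
f 64 67 44
f 60 67 64
f 39 65 53
f 65 44 66
f 53 66 40
f 65 66 53
f 37 49 73
f 49 39 74
f 73 74 46
f 49 74 73
f 41 54 70
f 54 37 69
f 70 69 45
f 54 69 70
f 43 61 62
f 61 41 58
f 62 58 42
f 61 58 62
f 44 67 63
f 67 43 59
f 63 59 36
f 67 59 63



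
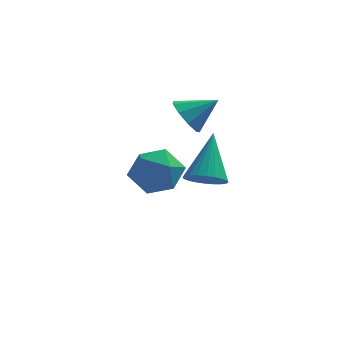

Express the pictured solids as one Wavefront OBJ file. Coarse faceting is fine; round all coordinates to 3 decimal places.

v 2.803 -1.618 -0.665
v 3.567 -1.642 -0.76
v 3.037 -0.282 0.885
v 3.492 -1.416 -0.943
v 3.313 -1.221 -1.084
v 3.056 -1.086 -1.162
v 2.76 -1.033 -1.163
v 2.471 -1.068 -1.089
v 2.233 -1.187 -0.951
v 2.081 -1.372 -0.769
v 2.04 -1.594 -0.571
v 2.114 -1.82 -0.387
v 2.294 -2.015 -0.246
v 2.551 -2.15 -0.169
v 2.847 -2.204 -0.167
v 3.136 -2.168 -0.241
v 3.374 -2.049 -0.38
v 3.526 -1.864 -0.562
v 2.016 2.809 0.113
v 2.507 2.647 -0.574
v 3.164 3.011 0.887
v 2.386 3.222 -0.544
v 2.092 3.604 -0.207
v 1.762 3.614 0.28
v 1.551 3.248 0.688
v 1.557 2.676 0.828
v 1.778 2.167 0.633
v 2.11 1.958 0.194
v 2.398 2.148 -0.282
v -0.082 2.423 -2.69
v 0.462 3.276 -3.184
v 1.478 1.864 -1.936
v 2.022 2.717 -2.43
v 1.289 2.922 -1.601
v 0.325 3.267 -2.067
v 1.615 1.873 -3.053
v 0.651 2.218 -3.519
v 1.511 2.936 -3.408
v 1.309 3.584 -2.511
v 0.631 1.556 -2.609
v 0.429 2.204 -1.712
f 2 1 4
f 2 4 3
f 4 1 5
f 4 5 3
f 5 1 6
f 5 6 3
f 6 1 7
f 6 7 3
f 7 1 8
f 7 8 3
f 8 1 9
f 8 9 3
f 9 1 10
f 9 10 3
f 10 1 11
f 10 11 3
f 11 1 12
f 11 12 3
f 12 1 13
f 12 13 3
f 13 1 14
f 13 14 3
f 14 1 15
f 14 15 3
f 15 1 16
f 15 16 3
f 16 1 17
f 16 17 3
f 17 1 18
f 17 18 3
f 18 1 2
f 18 2 3
f 20 19 22
f 20 22 21
f 22 19 23
f 22 23 21
f 23 19 24
f 23 24 21
f 24 19 25
f 24 25 21
f 25 19 26
f 25 26 21
f 26 19 27
f 26 27 21
f 27 19 28
f 27 28 21
f 28 19 29
f 28 29 21
f 29 19 20
f 29 20 21
f 30 41 35
f 30 35 31
f 30 31 37
f 30 37 40
f 30 40 41
f 31 35 39
f 35 41 34
f 41 40 32
f 40 37 36
f 37 31 38
f 33 39 34
f 33 34 32
f 33 32 36
f 33 36 38
f 33 38 39
f 34 39 35
f 32 34 41
f 36 32 40
f 38 36 37
f 39 38 31



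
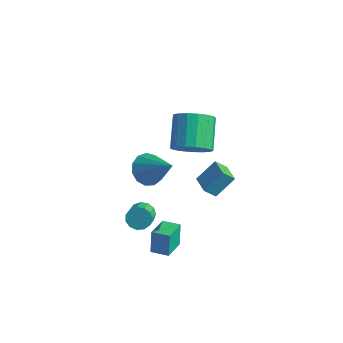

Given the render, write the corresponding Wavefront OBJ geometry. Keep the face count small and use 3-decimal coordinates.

v 0.195 -2.001 -4.272
v 0.625 -2.128 -4.756
v 1.055 -2.967 -4.152
v 0.625 -2.839 -3.668
v 0.79 -1.882 -4.532
v 1.22 -2.721 -3.927
v 0.766 -1.673 -4.225
v 1.196 -2.512 -3.62
v 0.561 -1.568 -3.933
v 0.991 -2.407 -3.329
v 0.239 -1.601 -3.749
v 0.67 -2.44 -3.145
v -0.096 -1.76 -3.731
v 0.334 -2.599 -3.127
v -0.34 -1.996 -3.885
v 0.091 -2.835 -3.28
v -0.413 -2.233 -4.162
v 0.017 -3.072 -3.557
v -0.294 -2.396 -4.474
v 0.137 -3.235 -3.869
v -0.019 -2.434 -4.722
v 0.411 -3.273 -4.117
v 0.323 -2.334 -4.827
v 0.754 -3.173 -4.222
v 1.321 1.86 -4.418
v 0.926 1.4 -3.809
v 1.794 2.772 -3.423
v 1.399 2.312 -2.814
v 2.261 1.228 -4.286
v 1.866 0.768 -3.677
v 2.734 2.14 -3.291
v 2.339 1.68 -2.682
v 1.899 -3.689 1.827
v 2.482 -3.443 1.202
v 3.421 -3.831 3.193
v 2.324 -3.021 1.422
v 2.031 -2.811 1.771
v 1.696 -2.88 2.137
v 1.425 -3.206 2.405
v 1.305 -3.685 2.49
v 1.373 -4.166 2.364
v 1.608 -4.495 2.068
v 1.935 -4.569 1.695
v 2.251 -4.363 1.365
v 2.455 -3.943 1.181
v 0.899 1.024 -1.08
v 1.755 1.641 -1.175
v 0.938 2.952 -0.035
v 0.081 2.336 0.06
v 1.457 1.788 -1.558
v 0.64 3.099 -0.418
v 1.03 1.76 -1.832
v 0.213 3.071 -0.692
v 0.574 1.564 -1.933
v -0.243 2.875 -0.793
v 0.191 1.244 -1.839
v -0.626 2.555 -0.699
v -0.029 0.873 -1.571
v -0.846 2.184 -0.431
v -0.037 0.538 -1.19
v -0.854 1.849 -0.05
v 0.17 0.314 -0.785
v -0.647 1.625 0.355
v 0.543 0.252 -0.447
v -0.274 1.563 0.693
v 0.998 0.368 -0.254
v 0.181 1.679 0.886
v 1.43 0.634 -0.25
v 0.613 1.945 0.89
v 1.74 0.99 -0.437
v 0.923 2.301 0.703
v 1.858 1.353 -0.771
v 1.041 2.664 0.37
v 2.184 -3.934 -4.39
v 1.996 -3.612 -3.186
v 1.888 -2.684 -4.771
v 1.7 -2.362 -3.567
v 3.08 -3.698 -4.313
v 2.892 -3.376 -3.109
v 2.784 -2.448 -4.694
v 2.596 -2.126 -3.49
f 2 1 5
f 2 5 3
f 3 5 6
f 3 6 4
f 5 1 7
f 5 7 6
f 6 7 8
f 6 8 4
f 7 1 9
f 7 9 8
f 8 9 10
f 8 10 4
f 9 1 11
f 9 11 10
f 10 11 12
f 10 12 4
f 11 1 13
f 11 13 12
f 12 13 14
f 12 14 4
f 13 1 15
f 13 15 14
f 14 15 16
f 14 16 4
f 15 1 17
f 15 17 16
f 16 17 18
f 16 18 4
f 17 1 19
f 17 19 18
f 18 19 20
f 18 20 4
f 19 1 21
f 19 21 20
f 20 21 22
f 20 22 4
f 21 1 23
f 21 23 22
f 22 23 24
f 22 24 4
f 23 1 2
f 23 2 24
f 24 2 3
f 24 3 4
f 26 28 25
f 29 26 25
f 25 28 27
f 27 29 25
f 26 32 28
f 30 26 29
f 30 32 26
f 28 32 27
f 31 29 27
f 27 32 31
f 31 30 29
f 32 30 31
f 34 33 36
f 34 36 35
f 36 33 37
f 36 37 35
f 37 33 38
f 37 38 35
f 38 33 39
f 38 39 35
f 39 33 40
f 39 40 35
f 40 33 41
f 40 41 35
f 41 33 42
f 41 42 35
f 42 33 43
f 42 43 35
f 43 33 44
f 43 44 35
f 44 33 45
f 44 45 35
f 45 33 34
f 45 34 35
f 47 46 50
f 47 50 48
f 48 50 51
f 48 51 49
f 50 46 52
f 50 52 51
f 51 52 53
f 51 53 49
f 52 46 54
f 52 54 53
f 53 54 55
f 53 55 49
f 54 46 56
f 54 56 55
f 55 56 57
f 55 57 49
f 56 46 58
f 56 58 57
f 57 58 59
f 57 59 49
f 58 46 60
f 58 60 59
f 59 60 61
f 59 61 49
f 60 46 62
f 60 62 61
f 61 62 63
f 61 63 49
f 62 46 64
f 62 64 63
f 63 64 65
f 63 65 49
f 64 46 66
f 64 66 65
f 65 66 67
f 65 67 49
f 66 46 68
f 66 68 67
f 67 68 69
f 67 69 49
f 68 46 70
f 68 70 69
f 69 70 71
f 69 71 49
f 70 46 72
f 70 72 71
f 71 72 73
f 71 73 49
f 72 46 47
f 72 47 73
f 73 47 48
f 73 48 49
f 75 77 74
f 78 75 74
f 74 77 76
f 76 78 74
f 75 81 77
f 79 75 78
f 79 81 75
f 77 81 76
f 80 78 76
f 76 81 80
f 80 79 78
f 81 79 80



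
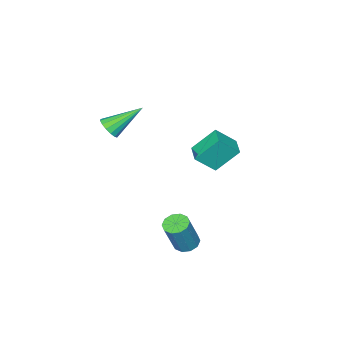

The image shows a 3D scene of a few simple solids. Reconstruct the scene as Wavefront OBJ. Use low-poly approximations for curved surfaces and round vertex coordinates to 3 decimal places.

v 0.984 0.809 -4.263
v 1.633 0.658 -4.537
v 2.465 0.741 -2.611
v 1.816 0.891 -2.337
v 1.584 1.101 -4.535
v 2.416 1.183 -2.608
v 1.306 1.432 -4.429
v 2.138 1.514 -2.502
v 0.905 1.525 -4.259
v 1.737 1.607 -2.333
v 0.534 1.344 -4.092
v 1.366 1.426 -2.165
v 0.335 0.959 -3.989
v 1.167 1.042 -2.063
v 0.384 0.517 -3.992
v 1.216 0.599 -2.065
v 0.662 0.186 -4.098
v 1.494 0.268 -2.171
v 1.063 0.093 -4.267
v 1.895 0.175 -2.341
v 1.434 0.274 -4.435
v 2.266 0.356 -2.508
v -2.407 -0.777 -0.405
v -3.35 0.009 0.925
v -1.73 0.15 -0.472
v -2.673 0.936 0.858
v -1.487 -1.376 0.602
v -2.43 -0.59 1.932
v -0.81 -0.449 0.535
v -1.753 0.337 1.865
v 2.173 -3.585 2.746
v 2.64 -3.554 3.28
v 0.667 -2.695 4.014
v 2.678 -3.235 3.101
v 2.581 -3.01 2.827
v 2.374 -2.939 2.532
v 2.114 -3.042 2.294
v 1.869 -3.29 2.177
v 1.705 -3.617 2.213
v 1.667 -3.936 2.392
v 1.764 -4.161 2.666
v 1.971 -4.232 2.961
v 2.232 -4.129 3.199
v 2.477 -3.881 3.316
f 2 1 5
f 2 5 3
f 3 5 6
f 3 6 4
f 5 1 7
f 5 7 6
f 6 7 8
f 6 8 4
f 7 1 9
f 7 9 8
f 8 9 10
f 8 10 4
f 9 1 11
f 9 11 10
f 10 11 12
f 10 12 4
f 11 1 13
f 11 13 12
f 12 13 14
f 12 14 4
f 13 1 15
f 13 15 14
f 14 15 16
f 14 16 4
f 15 1 17
f 15 17 16
f 16 17 18
f 16 18 4
f 17 1 19
f 17 19 18
f 18 19 20
f 18 20 4
f 19 1 21
f 19 21 20
f 20 21 22
f 20 22 4
f 21 1 2
f 21 2 22
f 22 2 3
f 22 3 4
f 24 26 23
f 27 24 23
f 23 26 25
f 25 27 23
f 24 30 26
f 28 24 27
f 28 30 24
f 26 30 25
f 29 27 25
f 25 30 29
f 29 28 27
f 30 28 29
f 32 31 34
f 32 34 33
f 34 31 35
f 34 35 33
f 35 31 36
f 35 36 33
f 36 31 37
f 36 37 33
f 37 31 38
f 37 38 33
f 38 31 39
f 38 39 33
f 39 31 40
f 39 40 33
f 40 31 41
f 40 41 33
f 41 31 42
f 41 42 33
f 42 31 43
f 42 43 33
f 43 31 44
f 43 44 33
f 44 31 32
f 44 32 33



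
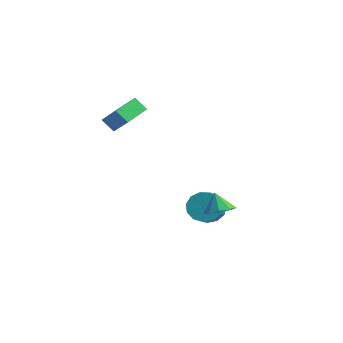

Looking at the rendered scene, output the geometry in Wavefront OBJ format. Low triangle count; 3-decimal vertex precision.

v 3.895 1.352 -2.249
v 4.651 1.874 -1.969
v 3.325 1.588 -1.151
v 4.215 2.257 -2.277
v 3.63 2.217 -2.572
v 3.168 1.772 -2.716
v 3.047 1.131 -2.642
v 3.322 0.593 -2.384
v 3.866 0.411 -2.063
v 4.422 0.669 -1.83
v 4.733 1.247 -1.793
v -4.705 1.243 1.847
v -3.396 1.004 3.189
v -4.735 2.921 2.175
v -3.427 2.682 3.518
v -3.933 1.398 1.122
v -2.625 1.159 2.465
v -3.964 3.076 1.451
v -2.655 2.837 2.793
v 1.47 3.332 -4.057
v 2.426 3.623 -4.38
v 3.146 2.378 -3.365
v 2.19 2.088 -3.043
v 2.307 3.946 -3.899
v 3.027 2.701 -2.884
v 1.922 4.074 -3.468
v 2.642 2.83 -2.453
v 1.394 3.967 -3.225
v 2.114 2.723 -2.21
v 0.889 3.658 -3.245
v 1.61 2.414 -2.231
v 0.569 3.246 -3.524
v 1.29 2.001 -2.509
v 0.535 2.861 -3.972
v 1.256 1.616 -2.957
v 0.798 2.626 -4.447
v 1.518 1.381 -3.432
v 1.274 2.615 -4.798
v 1.994 1.37 -3.784
v 1.812 2.832 -4.914
v 2.532 1.587 -3.9
v 2.242 3.207 -4.758
v 2.962 1.963 -3.744
f 2 1 4
f 2 4 3
f 4 1 5
f 4 5 3
f 5 1 6
f 5 6 3
f 6 1 7
f 6 7 3
f 7 1 8
f 7 8 3
f 8 1 9
f 8 9 3
f 9 1 10
f 9 10 3
f 10 1 11
f 10 11 3
f 11 1 2
f 11 2 3
f 13 15 12
f 16 13 12
f 12 15 14
f 14 16 12
f 13 19 15
f 17 13 16
f 17 19 13
f 15 19 14
f 18 16 14
f 14 19 18
f 18 17 16
f 19 17 18
f 21 20 24
f 21 24 22
f 22 24 25
f 22 25 23
f 24 20 26
f 24 26 25
f 25 26 27
f 25 27 23
f 26 20 28
f 26 28 27
f 27 28 29
f 27 29 23
f 28 20 30
f 28 30 29
f 29 30 31
f 29 31 23
f 30 20 32
f 30 32 31
f 31 32 33
f 31 33 23
f 32 20 34
f 32 34 33
f 33 34 35
f 33 35 23
f 34 20 36
f 34 36 35
f 35 36 37
f 35 37 23
f 36 20 38
f 36 38 37
f 37 38 39
f 37 39 23
f 38 20 40
f 38 40 39
f 39 40 41
f 39 41 23
f 40 20 42
f 40 42 41
f 41 42 43
f 41 43 23
f 42 20 21
f 42 21 43
f 43 21 22
f 43 22 23



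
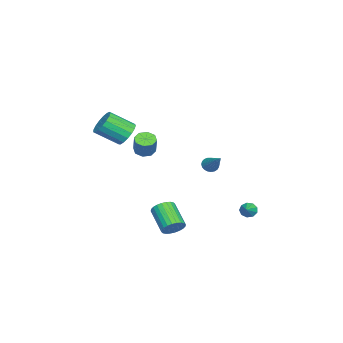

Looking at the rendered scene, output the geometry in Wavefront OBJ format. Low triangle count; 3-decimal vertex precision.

v -2.293 3.852 -3.977
v -2.101 4.181 -4.373
v -1.367 3.908 -3.483
v -2.259 4.387 -4.101
v -2.432 4.342 -3.77
v -2.541 4.069 -3.536
v -2.533 3.693 -3.508
v -2.413 3.393 -3.699
v -2.236 3.307 -4.02
v -2.086 3.476 -4.321
v -2.033 3.821 -4.46
v -2.628 1.447 -0.677
v -2.221 1.385 -1.042
v -1.452 2.353 0.477
v -2.313 1.585 -1.106
v -2.459 1.761 -1.096
v -2.634 1.882 -1.013
v -2.808 1.928 -0.872
v -2.951 1.891 -0.697
v -3.038 1.777 -0.519
v -3.054 1.606 -0.368
v -2.996 1.407 -0.271
v -2.875 1.215 -0.243
v -2.711 1.063 -0.291
v -2.532 0.978 -0.406
v -2.37 0.973 -0.567
v -2.253 1.05 -0.747
v -2.2 1.196 -0.915
v 2.669 -1.018 2.568
v 3.006 -0.544 2.299
v 3.568 -0.329 3.384
v 3.231 -0.802 3.652
v 2.582 -0.388 2.488
v 3.144 -0.173 3.573
v 2.209 -0.601 2.724
v 2.771 -0.386 3.808
v 2.105 -1.058 2.868
v 2.667 -0.843 3.952
v 2.332 -1.491 2.836
v 2.894 -1.276 3.921
v 2.756 -1.647 2.647
v 3.318 -1.432 3.732
v 3.129 -1.434 2.412
v 3.691 -1.219 3.496
v 3.233 -0.977 2.268
v 3.795 -0.762 3.352
v 2.017 0.474 -3.812
v 2.576 0.059 -3.561
v 1.421 -0.889 -2.557
v 0.863 -0.474 -2.808
v 2.572 0.271 -3.366
v 1.417 -0.676 -2.362
v 2.483 0.514 -3.238
v 1.328 -0.433 -2.234
v 2.323 0.752 -3.198
v 1.168 -0.196 -2.194
v 2.117 0.947 -3.252
v 0.962 -0.001 -2.247
v 1.896 1.069 -3.39
v 0.741 0.122 -2.386
v 1.693 1.102 -3.593
v 0.538 0.154 -2.589
v 1.539 1.038 -3.829
v 0.384 0.091 -2.825
v 1.459 0.889 -4.063
v 0.304 -0.059 -3.059
v 1.463 0.676 -4.258
v 0.308 -0.271 -3.254
v 1.552 0.433 -4.386
v 0.397 -0.514 -3.382
v 1.712 0.196 -4.426
v 0.557 -0.752 -3.422
v 1.918 0.001 -4.373
v 0.763 -0.947 -3.368
v 2.139 -0.122 -4.234
v 0.984 -1.069 -3.23
v 2.342 -0.154 -4.031
v 1.187 -1.102 -3.027
v 2.496 -0.091 -3.795
v 1.341 -1.038 -2.791
v 2.21 -2.164 3.437
v 2.827 -1.705 3.822
v 3.227 -3.058 4.789
v 2.61 -3.516 4.403
v 2.494 -1.638 4.055
v 2.894 -2.99 5.022
v 2.096 -1.691 4.146
v 2.496 -3.043 5.112
v 1.724 -1.852 4.074
v 2.125 -3.204 5.041
v 1.463 -2.085 3.857
v 1.864 -3.437 4.823
v 1.374 -2.336 3.543
v 1.774 -3.688 4.51
v 1.476 -2.547 3.205
v 1.876 -3.899 4.171
v 1.746 -2.671 2.92
v 2.146 -4.023 3.886
v 2.122 -2.678 2.753
v 2.523 -4.031 3.72
v 2.518 -2.568 2.743
v 2.919 -3.92 3.71
v 2.844 -2.365 2.892
v 3.245 -3.718 3.859
v 3.025 -2.116 3.166
v 3.425 -3.469 4.132
v 3.018 -1.878 3.501
v 3.419 -3.23 4.468
f 2 1 4
f 2 4 3
f 4 1 5
f 4 5 3
f 5 1 6
f 5 6 3
f 6 1 7
f 6 7 3
f 7 1 8
f 7 8 3
f 8 1 9
f 8 9 3
f 9 1 10
f 9 10 3
f 10 1 11
f 10 11 3
f 11 1 2
f 11 2 3
f 13 12 15
f 13 15 14
f 15 12 16
f 15 16 14
f 16 12 17
f 16 17 14
f 17 12 18
f 17 18 14
f 18 12 19
f 18 19 14
f 19 12 20
f 19 20 14
f 20 12 21
f 20 21 14
f 21 12 22
f 21 22 14
f 22 12 23
f 22 23 14
f 23 12 24
f 23 24 14
f 24 12 25
f 24 25 14
f 25 12 26
f 25 26 14
f 26 12 27
f 26 27 14
f 27 12 28
f 27 28 14
f 28 12 13
f 28 13 14
f 30 29 33
f 30 33 31
f 31 33 34
f 31 34 32
f 33 29 35
f 33 35 34
f 34 35 36
f 34 36 32
f 35 29 37
f 35 37 36
f 36 37 38
f 36 38 32
f 37 29 39
f 37 39 38
f 38 39 40
f 38 40 32
f 39 29 41
f 39 41 40
f 40 41 42
f 40 42 32
f 41 29 43
f 41 43 42
f 42 43 44
f 42 44 32
f 43 29 45
f 43 45 44
f 44 45 46
f 44 46 32
f 45 29 30
f 45 30 46
f 46 30 31
f 46 31 32
f 48 47 51
f 48 51 49
f 49 51 52
f 49 52 50
f 51 47 53
f 51 53 52
f 52 53 54
f 52 54 50
f 53 47 55
f 53 55 54
f 54 55 56
f 54 56 50
f 55 47 57
f 55 57 56
f 56 57 58
f 56 58 50
f 57 47 59
f 57 59 58
f 58 59 60
f 58 60 50
f 59 47 61
f 59 61 60
f 60 61 62
f 60 62 50
f 61 47 63
f 61 63 62
f 62 63 64
f 62 64 50
f 63 47 65
f 63 65 64
f 64 65 66
f 64 66 50
f 65 47 67
f 65 67 66
f 66 67 68
f 66 68 50
f 67 47 69
f 67 69 68
f 68 69 70
f 68 70 50
f 69 47 71
f 69 71 70
f 70 71 72
f 70 72 50
f 71 47 73
f 71 73 72
f 72 73 74
f 72 74 50
f 73 47 75
f 73 75 74
f 74 75 76
f 74 76 50
f 75 47 77
f 75 77 76
f 76 77 78
f 76 78 50
f 77 47 79
f 77 79 78
f 78 79 80
f 78 80 50
f 79 47 48
f 79 48 80
f 80 48 49
f 80 49 50
f 82 81 85
f 82 85 83
f 83 85 86
f 83 86 84
f 85 81 87
f 85 87 86
f 86 87 88
f 86 88 84
f 87 81 89
f 87 89 88
f 88 89 90
f 88 90 84
f 89 81 91
f 89 91 90
f 90 91 92
f 90 92 84
f 91 81 93
f 91 93 92
f 92 93 94
f 92 94 84
f 93 81 95
f 93 95 94
f 94 95 96
f 94 96 84
f 95 81 97
f 95 97 96
f 96 97 98
f 96 98 84
f 97 81 99
f 97 99 98
f 98 99 100
f 98 100 84
f 99 81 101
f 99 101 100
f 100 101 102
f 100 102 84
f 101 81 103
f 101 103 102
f 102 103 104
f 102 104 84
f 103 81 105
f 103 105 104
f 104 105 106
f 104 106 84
f 105 81 107
f 105 107 106
f 106 107 108
f 106 108 84
f 107 81 82
f 107 82 108
f 108 82 83
f 108 83 84



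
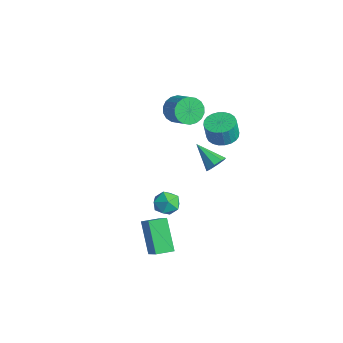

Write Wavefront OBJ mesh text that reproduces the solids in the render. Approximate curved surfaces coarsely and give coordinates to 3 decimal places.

v -4.246 1.56 0.37
v -3.77 1.35 -0.425
v -2.457 1.451 0.335
v -2.934 1.66 1.13
v -3.794 1.772 -0.438
v -2.482 1.873 0.322
v -3.908 2.152 -0.292
v -2.596 2.252 0.469
v -4.089 2.415 -0.014
v -2.777 2.515 0.746
v -4.301 2.508 0.34
v -2.989 2.608 1.1
v -4.502 2.413 0.699
v -3.19 2.514 1.46
v -4.653 2.15 0.994
v -3.34 2.25 1.754
v -4.723 1.769 1.165
v -3.41 1.87 1.925
v -4.698 1.347 1.178
v -3.386 1.448 1.938
v -4.584 0.968 1.031
v -3.272 1.068 1.792
v -4.403 0.705 0.754
v -3.091 0.805 1.514
v -4.191 0.612 0.4
v -2.879 0.712 1.16
v -3.99 0.706 0.04
v -2.678 0.807 0.801
v -3.84 0.97 -0.254
v -2.527 1.07 0.506
v 1.29 -1.919 -2.485
v 1.862 -1.332 -2.214
v 1.778 -2.828 -1.546
v 2.35 -2.241 -1.275
v 1.509 -2.126 -1.123
v 1.207 -1.564 -1.703
v 2.433 -2.596 -2.057
v 2.131 -2.034 -2.637
v 2.568 -1.751 -1.95
v 1.997 -1.461 -1.373
v 1.643 -2.699 -2.387
v 1.072 -2.409 -1.81
v 1.372 1.53 2.264
v 1.99 2.18 2.344
v 2.085 1.94 3.556
v 1.468 1.29 3.476
v 1.694 2.359 2.402
v 1.789 2.119 3.615
v 1.349 2.412 2.44
v 1.444 2.172 3.653
v 1.007 2.331 2.451
v 1.102 2.091 3.663
v 0.721 2.128 2.433
v 0.816 1.888 3.646
v 0.535 1.833 2.389
v 0.63 1.594 3.602
v 0.475 1.493 2.327
v 0.571 1.253 3.54
v 0.553 1.158 2.254
v 0.648 0.918 3.467
v 0.755 0.88 2.184
v 0.85 0.64 3.396
v 1.051 0.701 2.125
v 1.146 0.461 3.338
v 1.396 0.648 2.087
v 1.491 0.408 3.3
v 1.738 0.729 2.077
v 1.833 0.489 3.289
v 2.024 0.932 2.094
v 2.119 0.692 3.307
v 2.21 1.226 2.138
v 2.305 0.987 3.351
v 2.269 1.567 2.2
v 2.365 1.327 3.413
v 2.192 1.902 2.273
v 2.287 1.662 3.486
v 0.947 -3.213 -3.765
v 2.52 -3.5 -2.298
v 1.126 -2.198 -3.758
v 2.699 -2.485 -2.291
v 2.381 -3.455 -5.349
v 3.954 -3.742 -3.882
v 2.56 -2.44 -5.342
v 4.133 -2.727 -3.875
v 4.103 -0.272 2.508
v 4.511 -0.596 2.914
v 2.797 -0.788 3.412
v 4.427 -0.121 3.063
v 4.153 0.266 2.888
v 3.85 0.337 2.49
v 3.695 0.052 2.103
v 3.779 -0.423 1.954
v 4.053 -0.81 2.129
v 4.356 -0.881 2.527
f 2 1 5
f 2 5 3
f 3 5 6
f 3 6 4
f 5 1 7
f 5 7 6
f 6 7 8
f 6 8 4
f 7 1 9
f 7 9 8
f 8 9 10
f 8 10 4
f 9 1 11
f 9 11 10
f 10 11 12
f 10 12 4
f 11 1 13
f 11 13 12
f 12 13 14
f 12 14 4
f 13 1 15
f 13 15 14
f 14 15 16
f 14 16 4
f 15 1 17
f 15 17 16
f 16 17 18
f 16 18 4
f 17 1 19
f 17 19 18
f 18 19 20
f 18 20 4
f 19 1 21
f 19 21 20
f 20 21 22
f 20 22 4
f 21 1 23
f 21 23 22
f 22 23 24
f 22 24 4
f 23 1 25
f 23 25 24
f 24 25 26
f 24 26 4
f 25 1 27
f 25 27 26
f 26 27 28
f 26 28 4
f 27 1 29
f 27 29 28
f 28 29 30
f 28 30 4
f 29 1 2
f 29 2 30
f 30 2 3
f 30 3 4
f 31 42 36
f 31 36 32
f 31 32 38
f 31 38 41
f 31 41 42
f 32 36 40
f 36 42 35
f 42 41 33
f 41 38 37
f 38 32 39
f 34 40 35
f 34 35 33
f 34 33 37
f 34 37 39
f 34 39 40
f 35 40 36
f 33 35 42
f 37 33 41
f 39 37 38
f 40 39 32
f 44 43 47
f 44 47 45
f 45 47 48
f 45 48 46
f 47 43 49
f 47 49 48
f 48 49 50
f 48 50 46
f 49 43 51
f 49 51 50
f 50 51 52
f 50 52 46
f 51 43 53
f 51 53 52
f 52 53 54
f 52 54 46
f 53 43 55
f 53 55 54
f 54 55 56
f 54 56 46
f 55 43 57
f 55 57 56
f 56 57 58
f 56 58 46
f 57 43 59
f 57 59 58
f 58 59 60
f 58 60 46
f 59 43 61
f 59 61 60
f 60 61 62
f 60 62 46
f 61 43 63
f 61 63 62
f 62 63 64
f 62 64 46
f 63 43 65
f 63 65 64
f 64 65 66
f 64 66 46
f 65 43 67
f 65 67 66
f 66 67 68
f 66 68 46
f 67 43 69
f 67 69 68
f 68 69 70
f 68 70 46
f 69 43 71
f 69 71 70
f 70 71 72
f 70 72 46
f 71 43 73
f 71 73 72
f 72 73 74
f 72 74 46
f 73 43 75
f 73 75 74
f 74 75 76
f 74 76 46
f 75 43 44
f 75 44 76
f 76 44 45
f 76 45 46
f 78 80 77
f 81 78 77
f 77 80 79
f 79 81 77
f 78 84 80
f 82 78 81
f 82 84 78
f 80 84 79
f 83 81 79
f 79 84 83
f 83 82 81
f 84 82 83
f 86 85 88
f 86 88 87
f 88 85 89
f 88 89 87
f 89 85 90
f 89 90 87
f 90 85 91
f 90 91 87
f 91 85 92
f 91 92 87
f 92 85 93
f 92 93 87
f 93 85 94
f 93 94 87
f 94 85 86
f 94 86 87

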